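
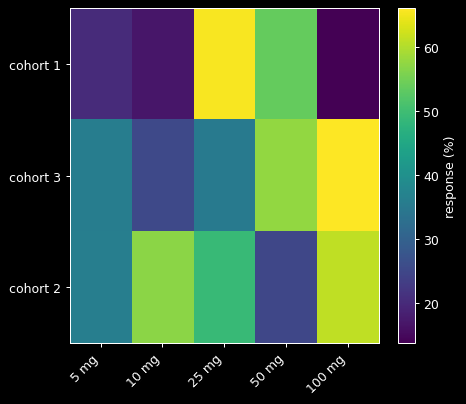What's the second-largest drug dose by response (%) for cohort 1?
50 mg

Top 3 for cohort 1: 25 mg ≈ 65, 50 mg ≈ 55, 5 mg ≈ 20.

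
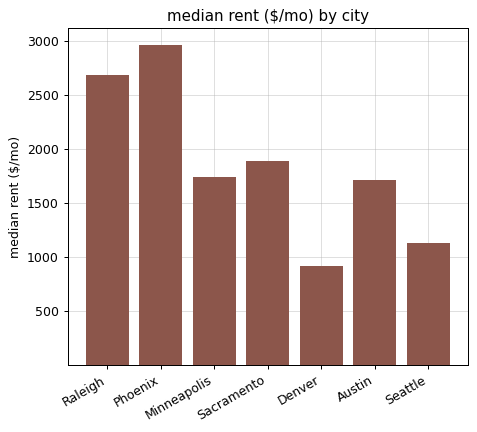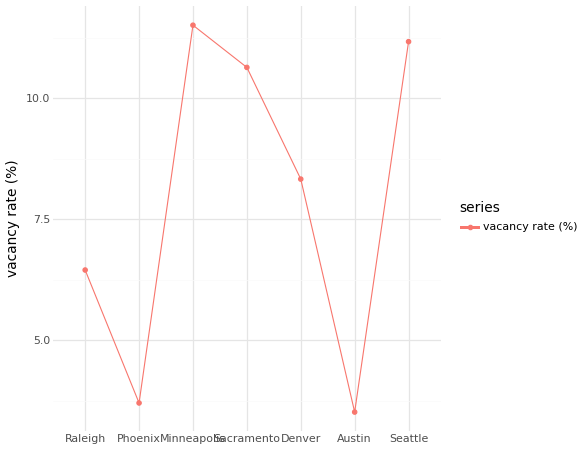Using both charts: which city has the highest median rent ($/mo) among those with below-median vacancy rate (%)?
Phoenix

Chart 2 median vacancy rate (%) ≈ 8; below-median cities: Raleigh, Phoenix, Austin. Among those, Phoenix has the highest median rent ($/mo) (≈ 3000).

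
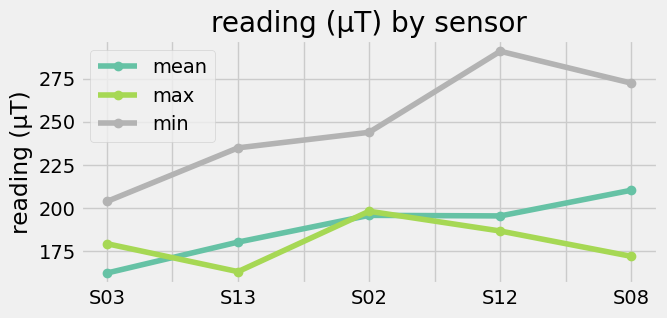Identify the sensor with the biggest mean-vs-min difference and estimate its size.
S12: mean ≈ 200, min ≈ 300 → gap ≈ 100. Next-largest (S08) is only ≈ 60.

S12, ≈ 100 µT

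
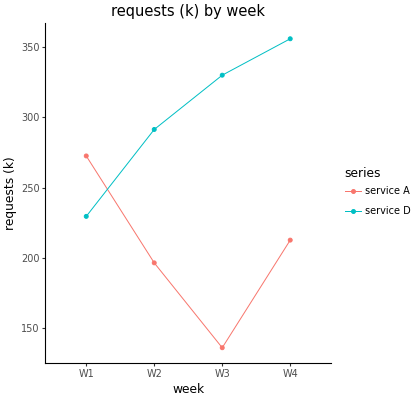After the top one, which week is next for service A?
Top 3 for service A: W1 ≈ 280, W4 ≈ 220, W2 ≈ 200.

W4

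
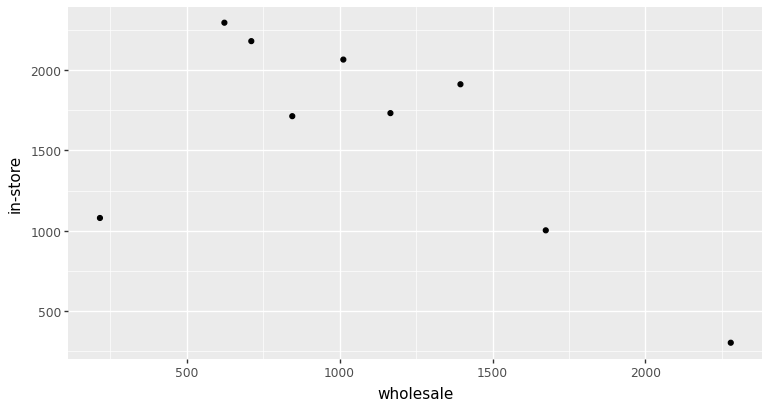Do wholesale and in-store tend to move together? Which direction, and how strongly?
negative, moderate

Points are negatively correlated; moderate (|r| ≈ 0.6).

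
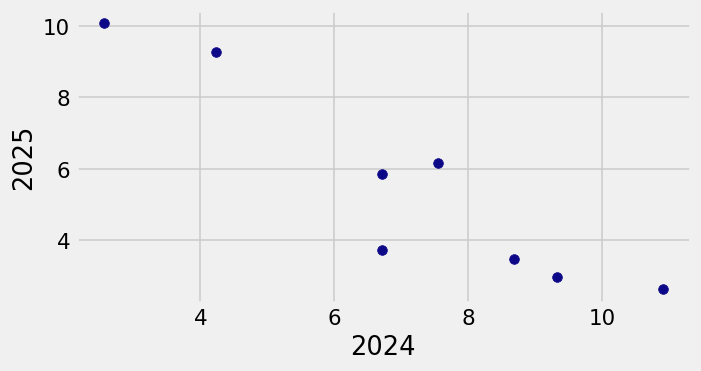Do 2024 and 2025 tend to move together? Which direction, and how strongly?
negative, strong

Points are negatively correlated; strong (|r| ≈ 0.9).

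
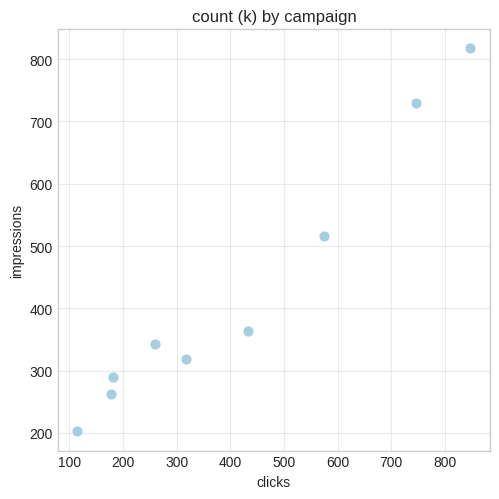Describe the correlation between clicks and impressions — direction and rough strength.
Points are positively correlated; strong (|r| ≈ 1.0).

positive, strong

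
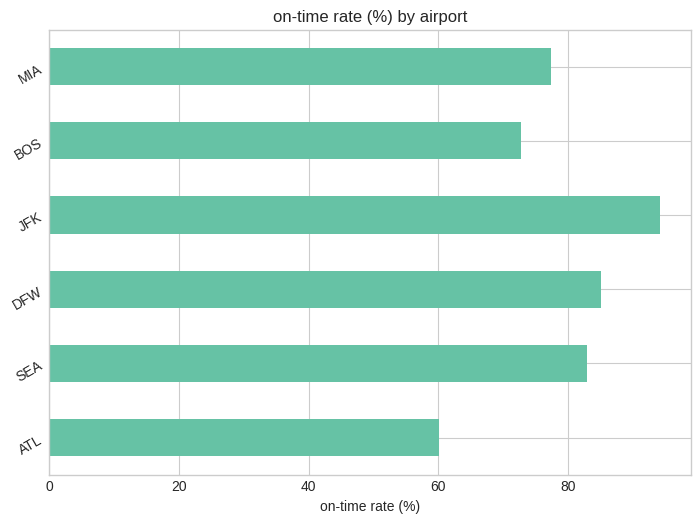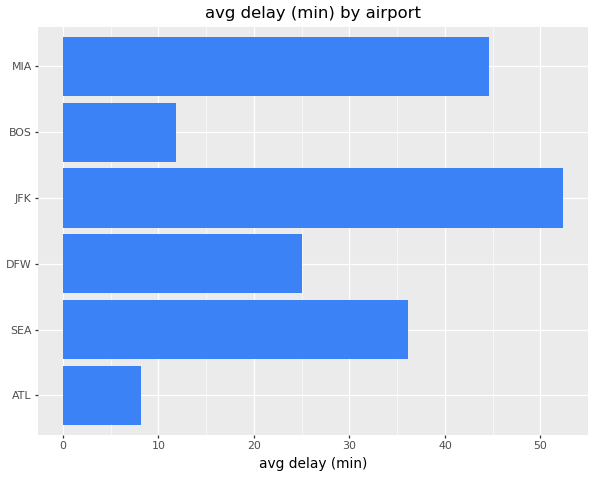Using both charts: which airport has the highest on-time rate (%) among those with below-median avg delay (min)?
Chart 2 median avg delay (min) ≈ 30; below-median airports: ATL, DFW, BOS. Among those, DFW has the highest on-time rate (%) (≈ 90).

DFW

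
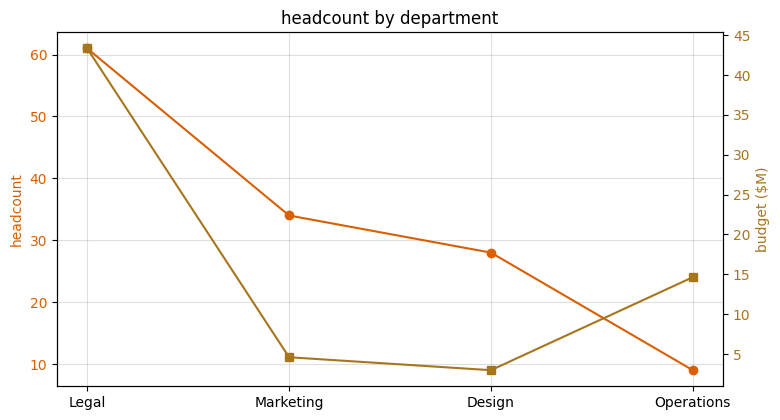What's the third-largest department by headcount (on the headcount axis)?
Top 4 (on the headcount axis): Legal ≈ 60, Marketing ≈ 35, Design ≈ 30, Operations ≈ 10.

Design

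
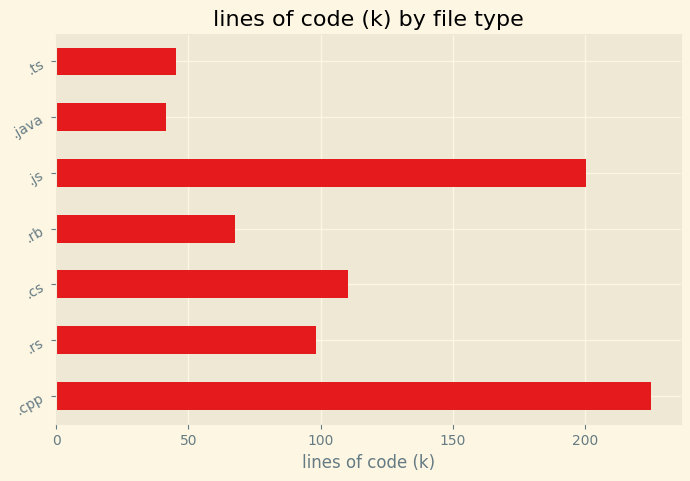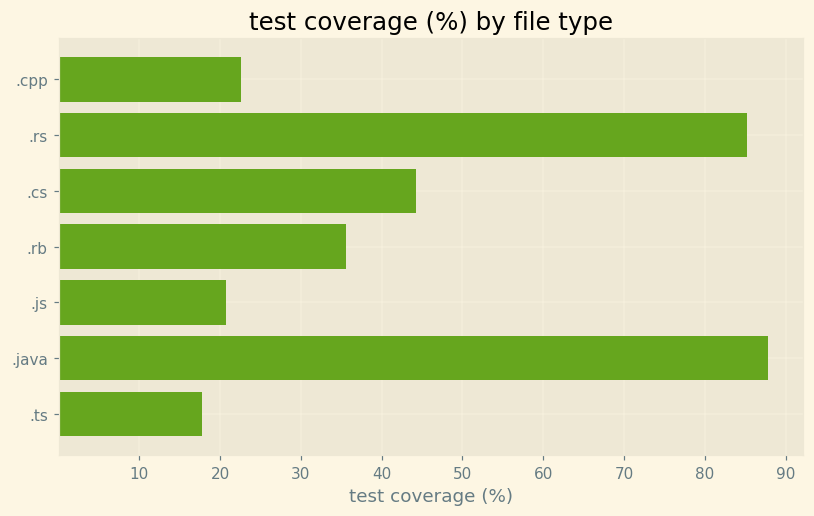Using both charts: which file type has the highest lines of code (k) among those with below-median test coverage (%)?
.cpp

Chart 2 median test coverage (%) ≈ 40; below-median file types: .cpp, .js, .ts. Among those, .cpp has the highest lines of code (k) (≈ 225).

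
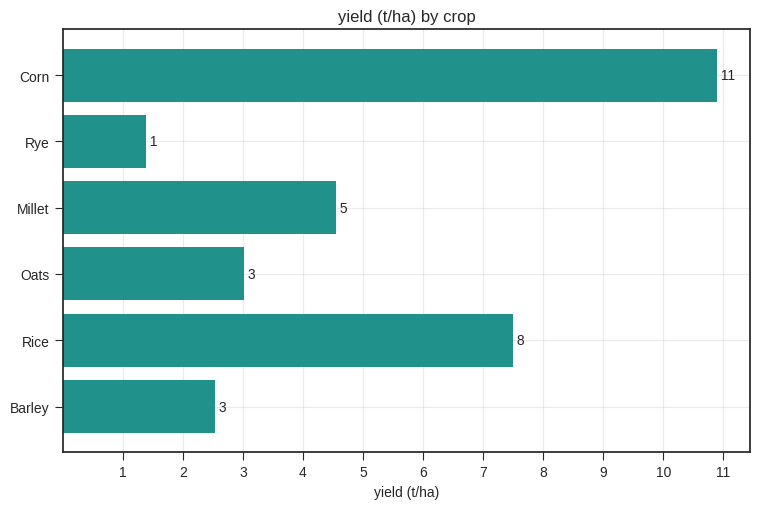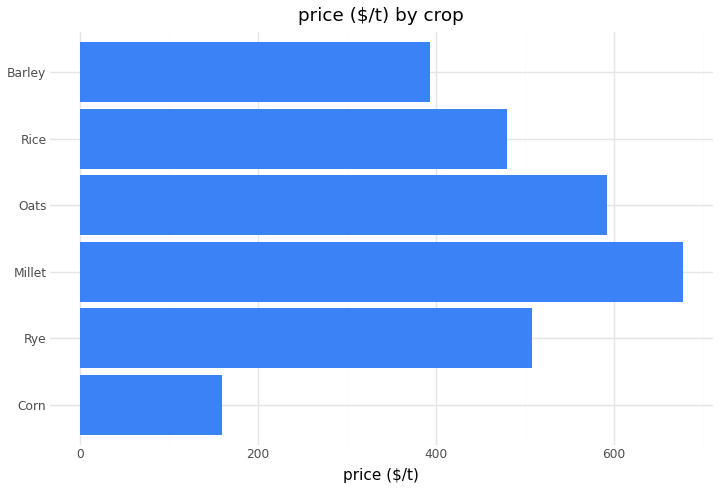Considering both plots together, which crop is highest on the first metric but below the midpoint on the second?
Chart 2 median price ($/t) ≈ 500; below-median crops: Corn, Rice, Barley. Among those, Corn has the highest yield (t/ha) (≈ 11).

Corn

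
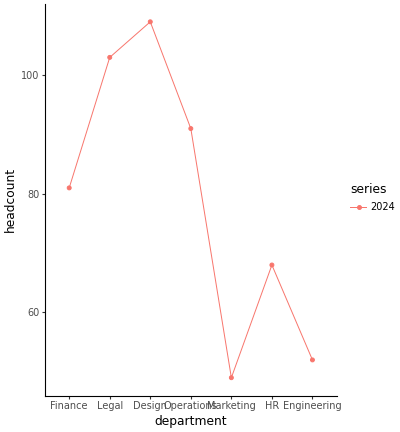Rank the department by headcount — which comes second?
Top 3: Design ≈ 110, Legal ≈ 105, Operations ≈ 90.

Legal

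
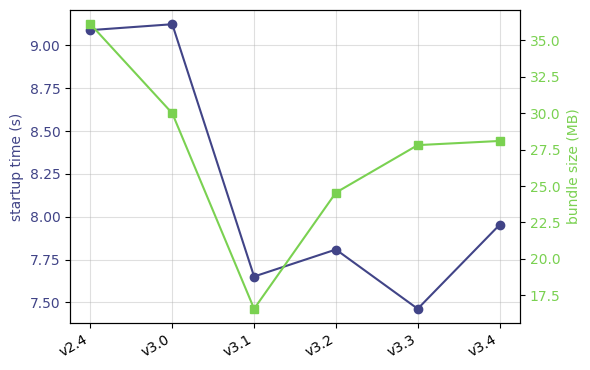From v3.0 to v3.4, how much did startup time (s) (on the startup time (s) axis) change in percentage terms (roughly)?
≈ -13%

v3.0 ≈ 9.2, v3.4 ≈ 8.0; (8.0 − 9.2) / 9.2 ≈ -13%.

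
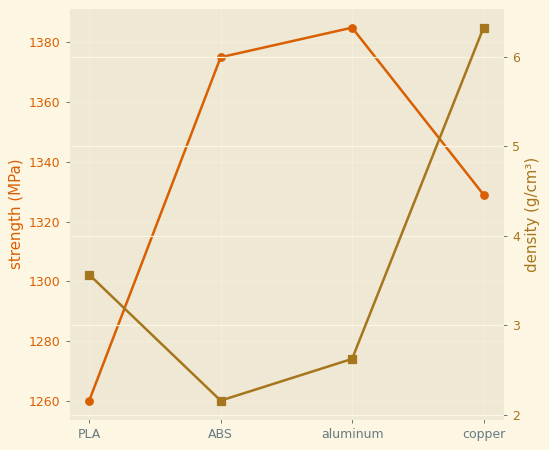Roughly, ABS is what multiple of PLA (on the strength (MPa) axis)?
ABS ≈ 1380, PLA ≈ 1260; 1380/1260 ≈ 1.1.

≈ 1.1×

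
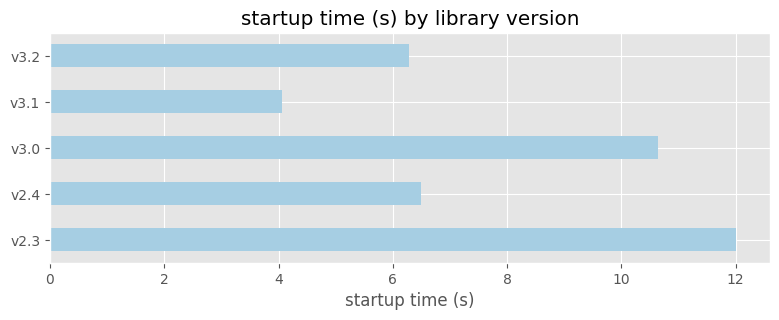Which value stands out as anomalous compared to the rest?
v2.3

v2.3 ≈ 12; the rest sit between ≈ 4 and ≈ 11.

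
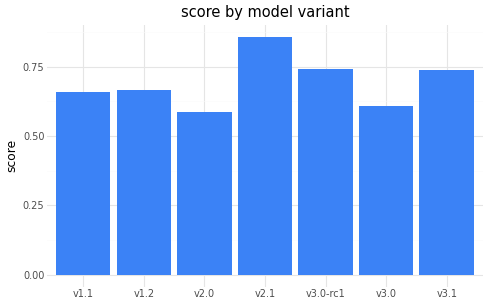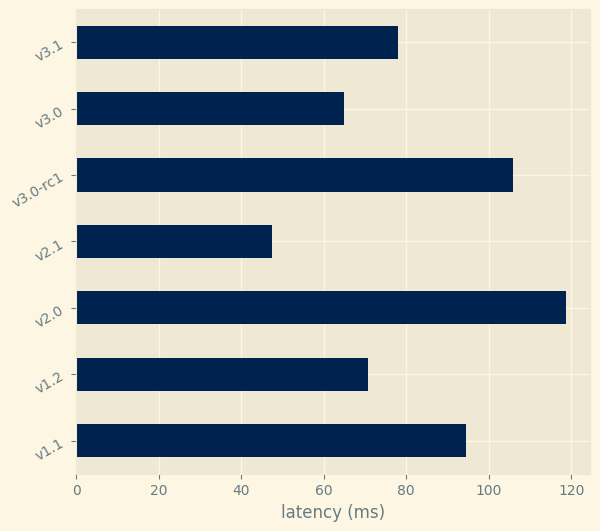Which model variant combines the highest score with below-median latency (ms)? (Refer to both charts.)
v2.1

Chart 2 median latency (ms) ≈ 80; below-median model variants: v1.2, v2.1, v3.0. Among those, v2.1 has the highest score (≈ 0.9).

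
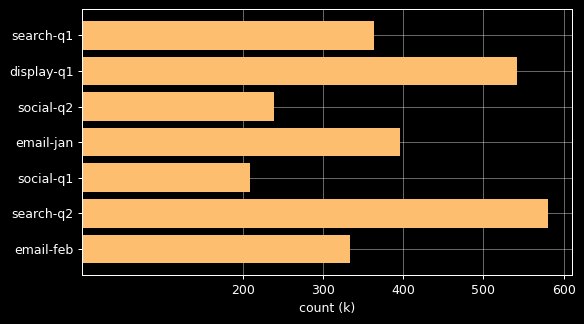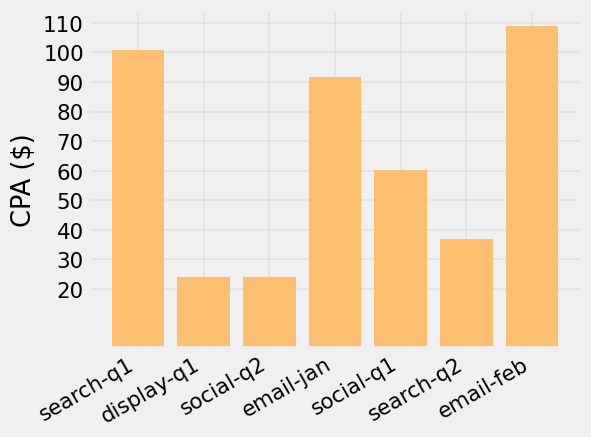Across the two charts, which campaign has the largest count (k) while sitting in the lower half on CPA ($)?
search-q2

Chart 2 median CPA ($) ≈ 60; below-median campaigns: display-q1, social-q2, search-q2. Among those, search-q2 has the highest count (k) (≈ 600).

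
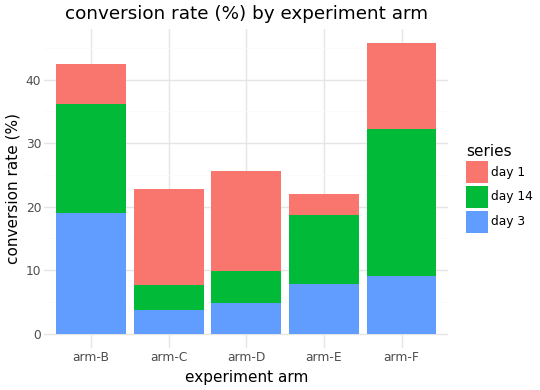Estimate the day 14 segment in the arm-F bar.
≈ 20

day 14 top ≈ 30, bottom ≈ 10; segment ≈ 20.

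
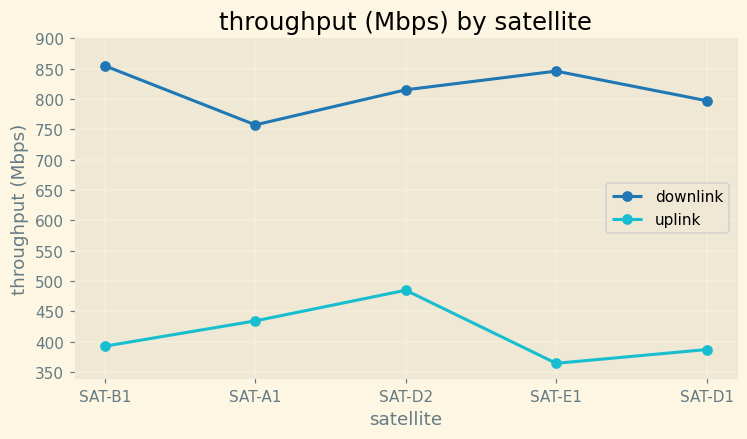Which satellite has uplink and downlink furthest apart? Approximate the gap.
SAT-E1: uplink ≈ 350, downlink ≈ 850 → gap ≈ 500. Next-largest (SAT-B1) is only ≈ 450.

SAT-E1, ≈ 500 Mbps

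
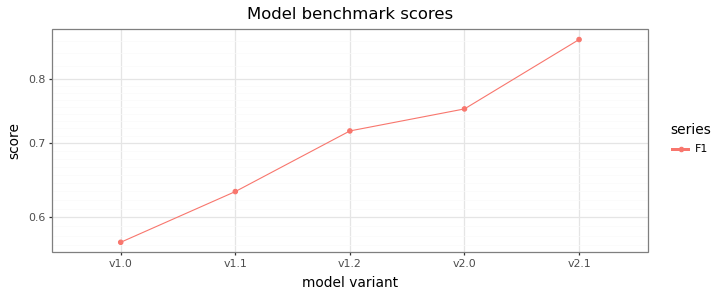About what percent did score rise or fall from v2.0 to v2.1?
≈ +13.3%

v2.0 ≈ 0.75, v2.1 ≈ 0.85; (0.85 − 0.75) / 0.75 ≈ +13.3%.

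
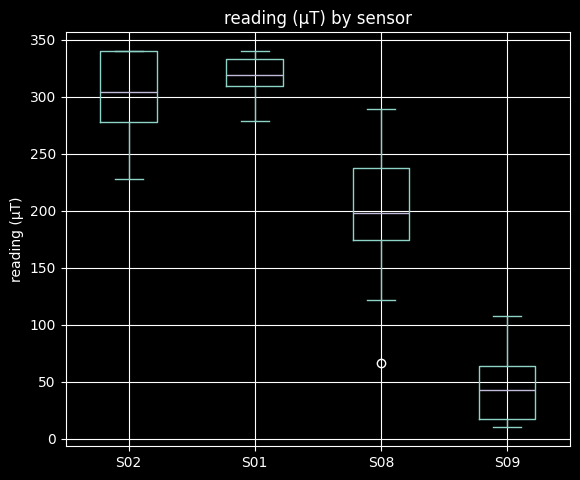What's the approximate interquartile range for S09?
≈ 50

Q3 ≈ 75, Q1 ≈ 25; IQR ≈ 50.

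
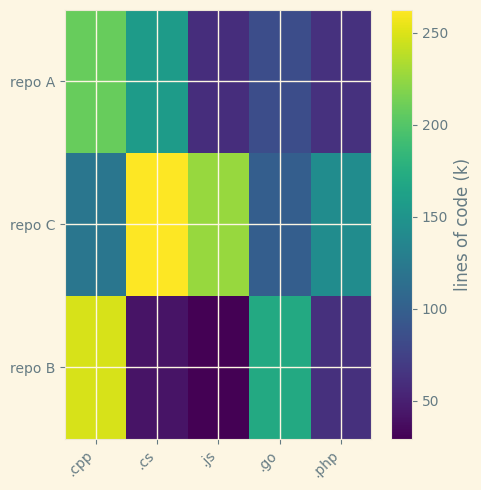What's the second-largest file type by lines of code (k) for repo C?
.js

Top 3 for repo C: .cs ≈ 260, .js ≈ 220, .php ≈ 140.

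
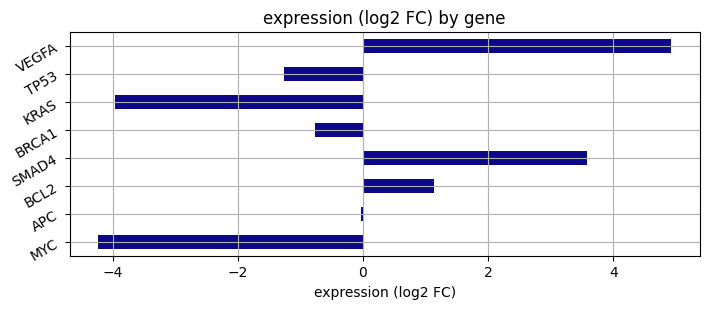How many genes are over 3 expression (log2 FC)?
Above 3: SMAD4, VEGFA.

2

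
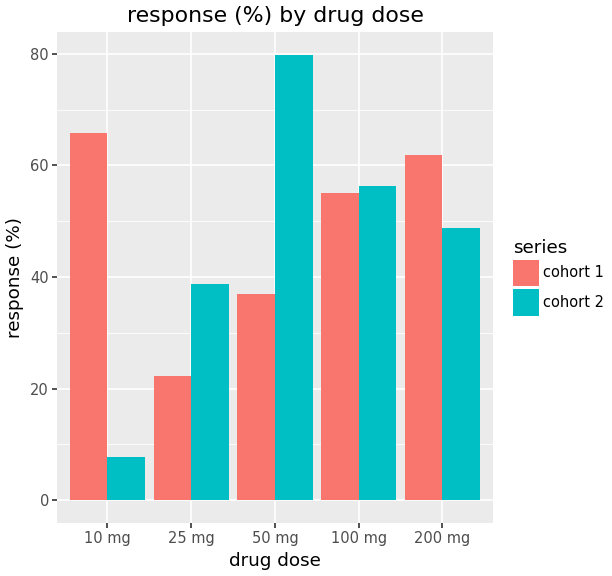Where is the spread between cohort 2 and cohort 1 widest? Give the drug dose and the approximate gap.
10 mg, ≈ 60 %

10 mg: cohort 2 ≈ 10, cohort 1 ≈ 70 → gap ≈ 60. Next-largest (50 mg) is only ≈ 40.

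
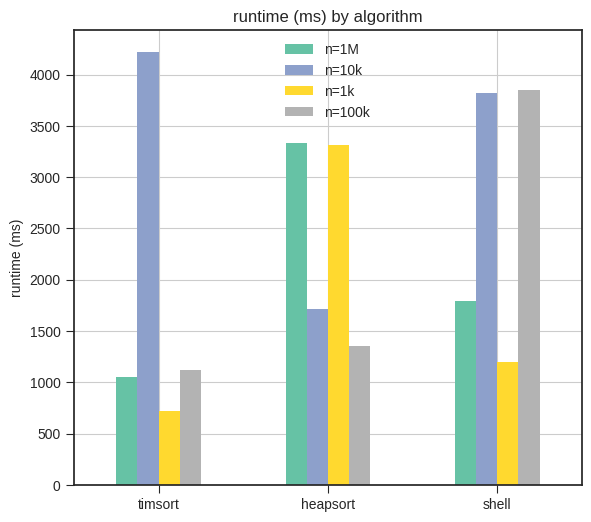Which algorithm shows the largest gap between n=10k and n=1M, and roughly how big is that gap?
timsort: n=10k ≈ 4000, n=1M ≈ 1000 → gap ≈ 3000. Next-largest (shell) is only ≈ 2000.

timsort, ≈ 3000 ms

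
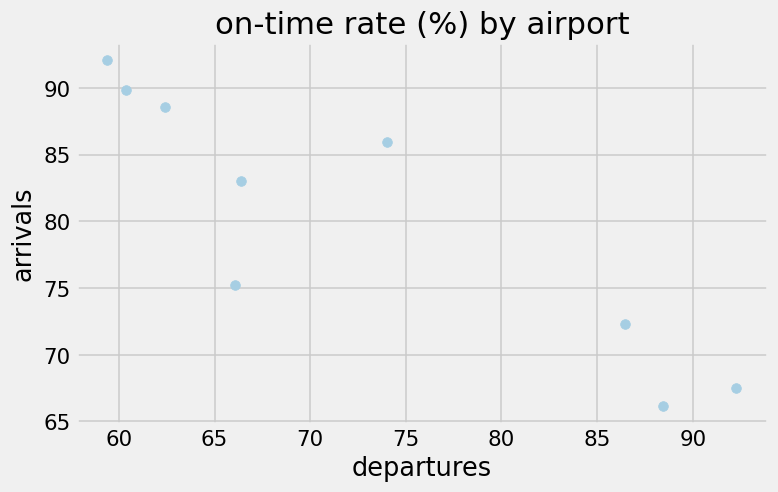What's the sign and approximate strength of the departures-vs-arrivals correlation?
Points are negatively correlated; strong (|r| ≈ 0.9).

negative, strong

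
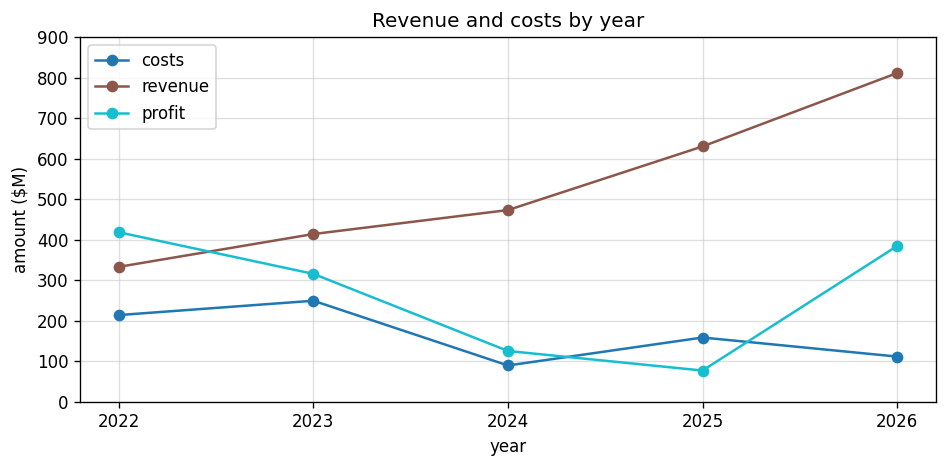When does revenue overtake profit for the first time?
2023

2022: revenue ≈ 300 vs profit ≈ 400 (not yet); 2023: revenue ≈ 400 vs profit ≈ 300 (first crossover).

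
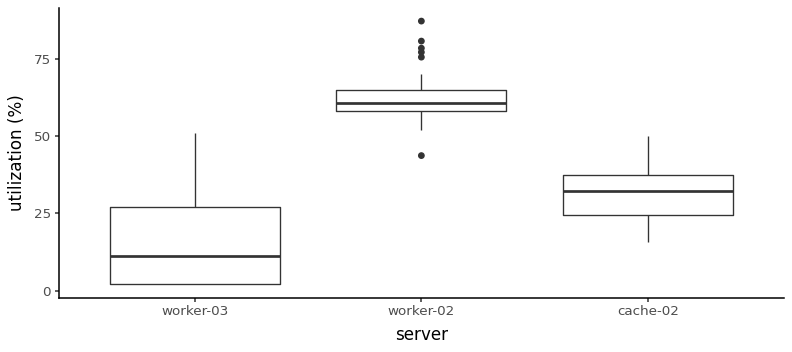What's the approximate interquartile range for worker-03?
Q3 ≈ 25, Q1 ≈ 0; IQR ≈ 25.

≈ 25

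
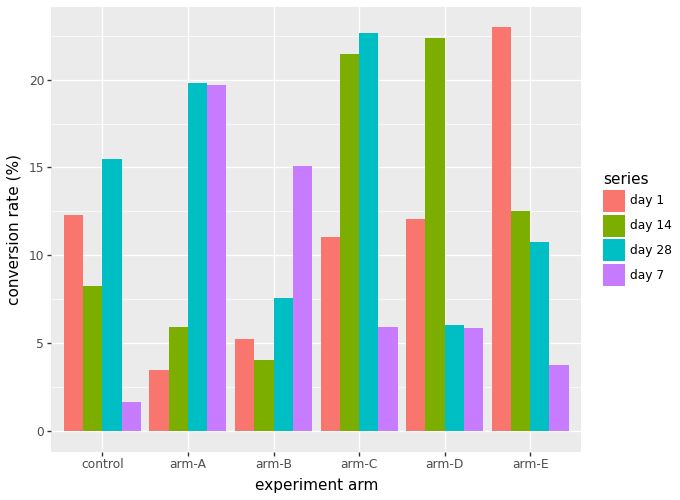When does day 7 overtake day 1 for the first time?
arm-A

control: day 7 ≈ 2 vs day 1 ≈ 12 (not yet); arm-A: day 7 ≈ 20 vs day 1 ≈ 4 (first crossover).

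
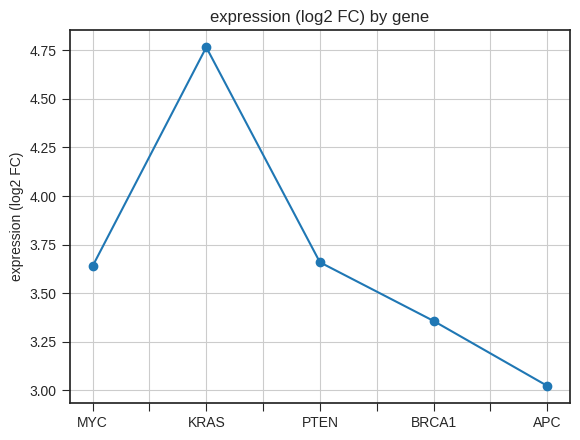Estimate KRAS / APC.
KRAS ≈ 4.8, APC ≈ 3.0; 4.8/3.0 ≈ 1.6.

≈ 1.6×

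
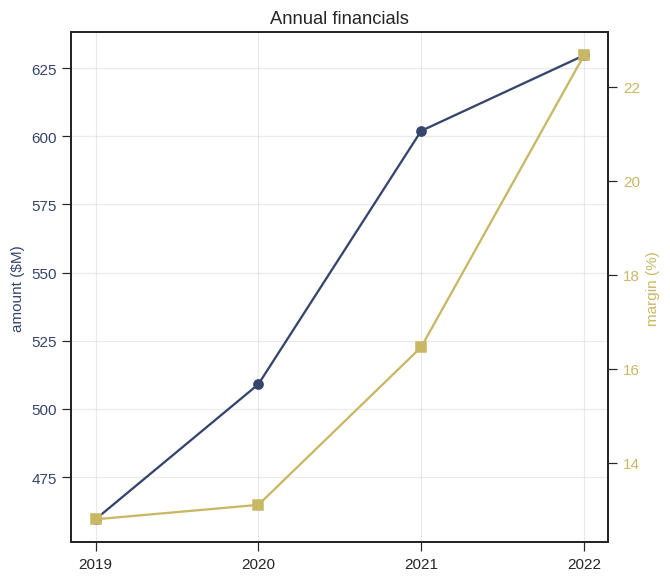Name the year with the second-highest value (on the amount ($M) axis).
2021

Top 3 (on the amount ($M) axis): 2022 ≈ 620, 2021 ≈ 600, 2020 ≈ 500.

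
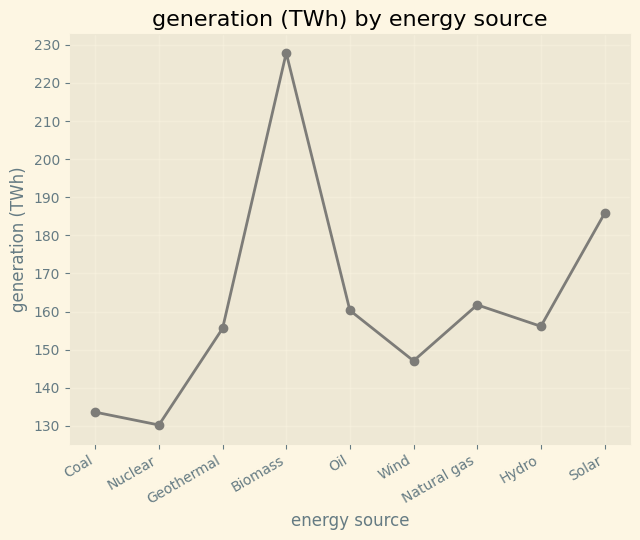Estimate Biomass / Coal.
≈ 1.77×

Biomass ≈ 230, Coal ≈ 130; 230/130 ≈ 1.77.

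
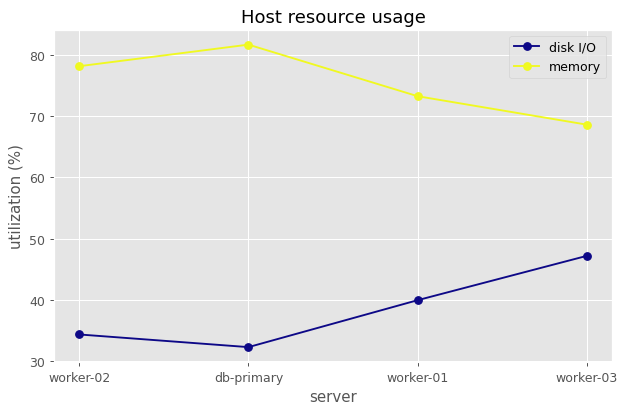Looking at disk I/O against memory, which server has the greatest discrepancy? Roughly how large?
db-primary: disk I/O ≈ 30, memory ≈ 80 → gap ≈ 50. Next-largest (worker-02) is only ≈ 45.

db-primary, ≈ 50 %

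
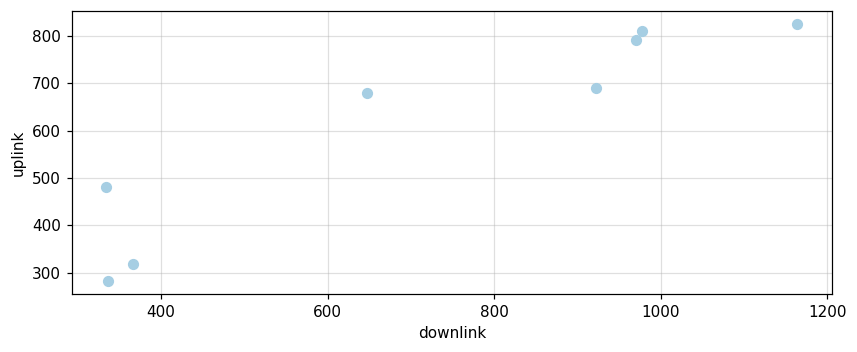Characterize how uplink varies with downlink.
positive, strong

Points are positively correlated; strong (|r| ≈ 0.9).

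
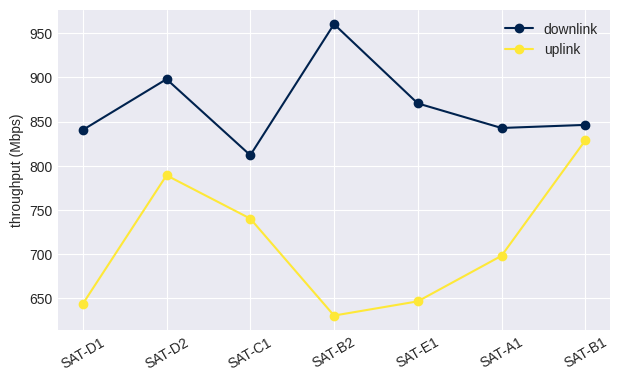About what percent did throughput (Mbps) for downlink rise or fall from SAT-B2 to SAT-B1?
≈ -10.5%

SAT-B2 ≈ 950, SAT-B1 ≈ 850; (850 − 950) / 950 ≈ -10.5%.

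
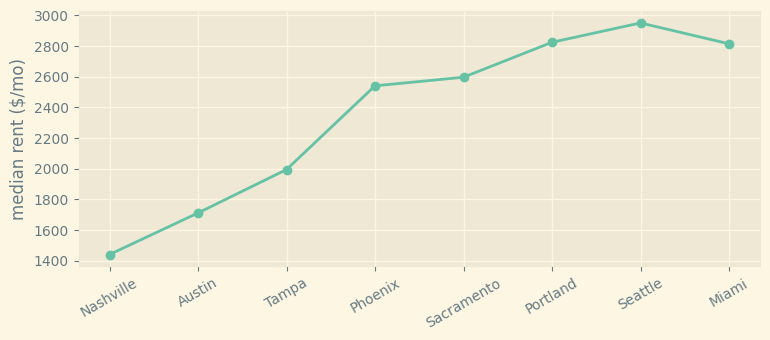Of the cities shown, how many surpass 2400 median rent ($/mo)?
5

Above 2400: Phoenix, Sacramento, Portland, Seattle, Miami.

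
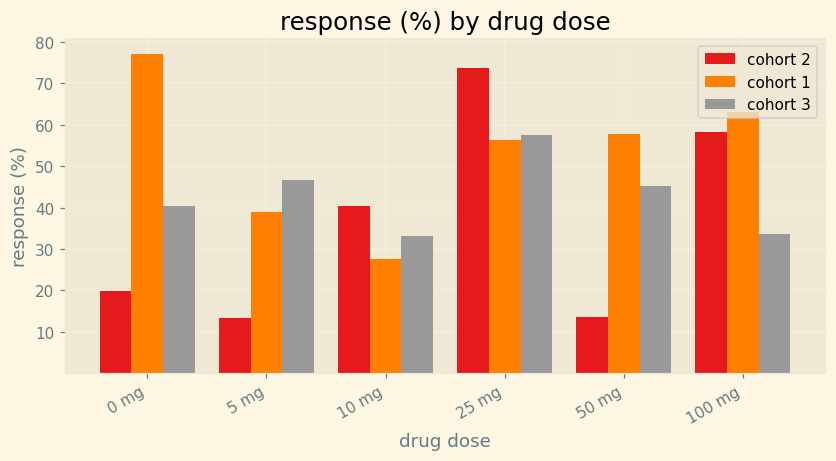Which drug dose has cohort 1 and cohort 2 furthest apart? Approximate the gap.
0 mg, ≈ 60 %

0 mg: cohort 1 ≈ 80, cohort 2 ≈ 20 → gap ≈ 60. Next-largest (50 mg) is only ≈ 50.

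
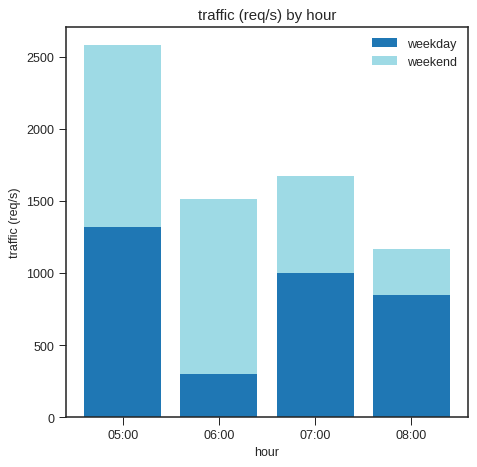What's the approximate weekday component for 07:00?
weekday top ≈ 1000, bottom ≈ 0; segment ≈ 1000.

≈ 1000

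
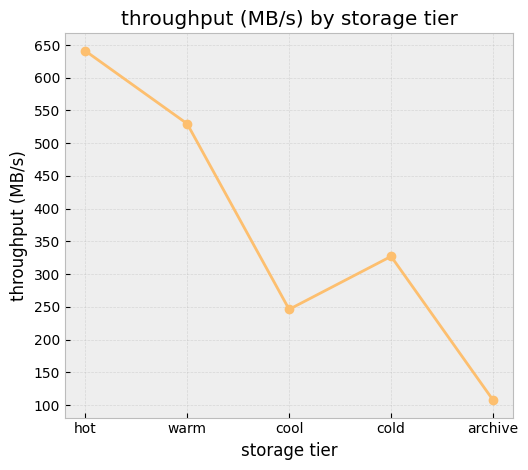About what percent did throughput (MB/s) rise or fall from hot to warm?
hot ≈ 650, warm ≈ 550; (550 − 650) / 650 ≈ -15.4%.

≈ -15.4%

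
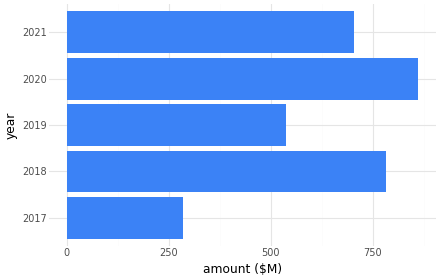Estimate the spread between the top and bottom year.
≈ 600

Max 2020 ≈ 900, min 2017 ≈ 300; range ≈ 600.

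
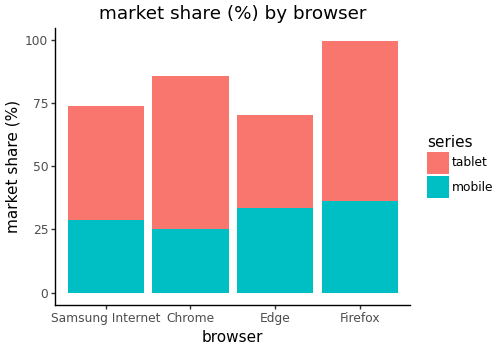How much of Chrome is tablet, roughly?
tablet top ≈ 90, bottom ≈ 30; segment ≈ 60.

≈ 60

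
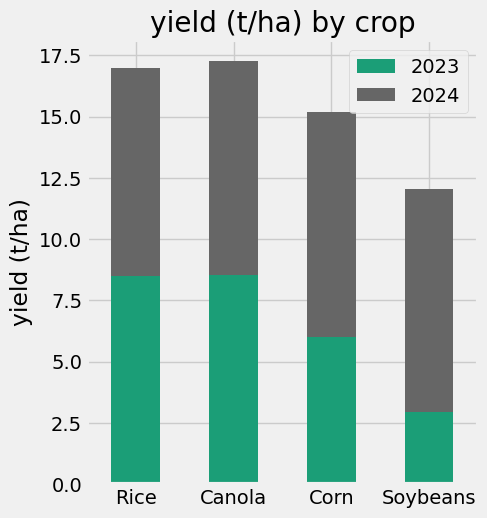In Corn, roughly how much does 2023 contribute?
2023 top ≈ 6, bottom ≈ 0; segment ≈ 6.

≈ 6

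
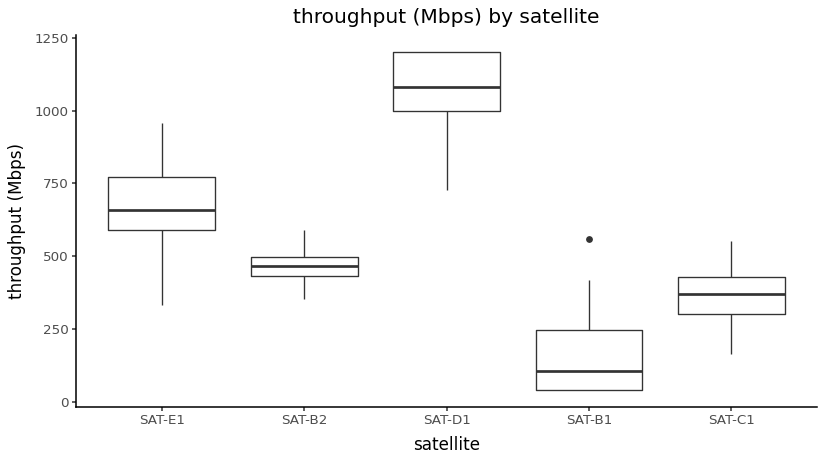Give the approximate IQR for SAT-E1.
Q3 ≈ 800, Q1 ≈ 600; IQR ≈ 200.

≈ 200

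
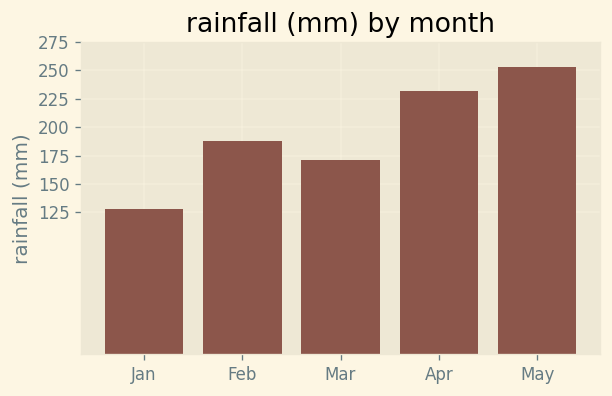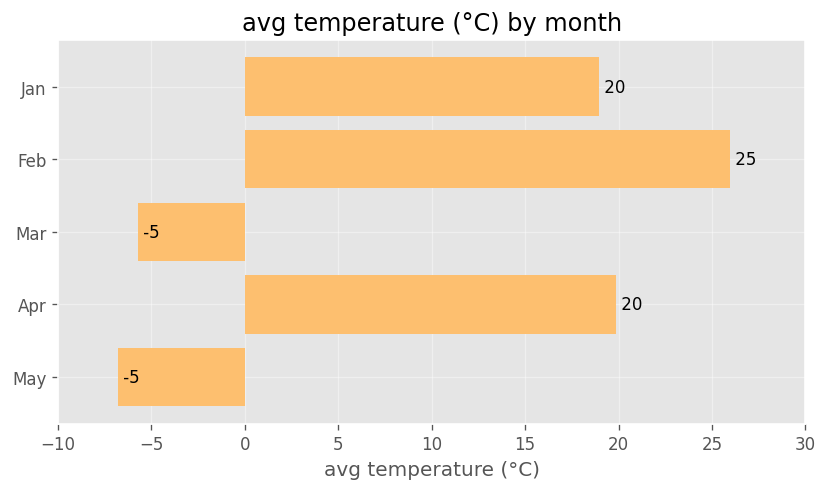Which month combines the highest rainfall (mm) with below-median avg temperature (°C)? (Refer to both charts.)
Chart 2 median avg temperature (°C) ≈ 20; below-median months: Mar, May. Among those, May has the highest rainfall (mm) (≈ 250).

May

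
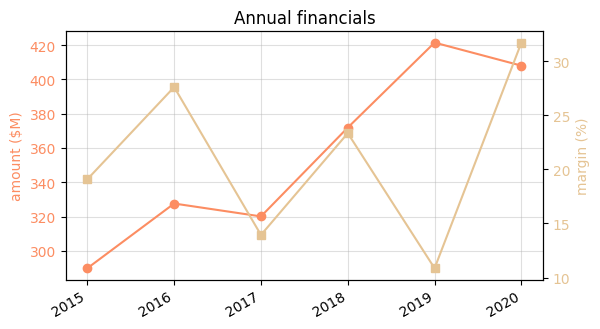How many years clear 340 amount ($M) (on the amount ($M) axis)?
3

Above 340: 2018, 2019, 2020.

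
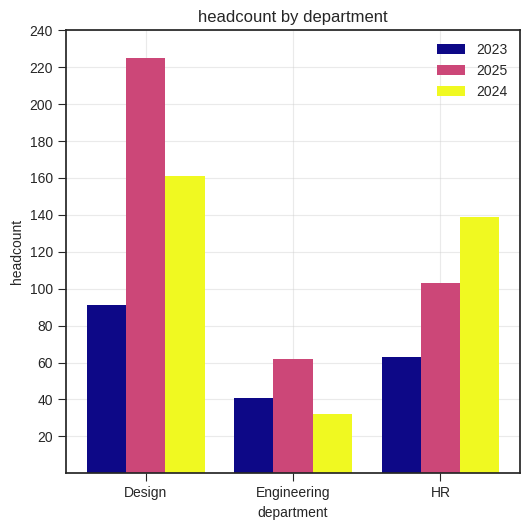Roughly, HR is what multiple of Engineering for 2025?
HR ≈ 100, Engineering ≈ 60; 100/60 ≈ 1.67.

≈ 1.67×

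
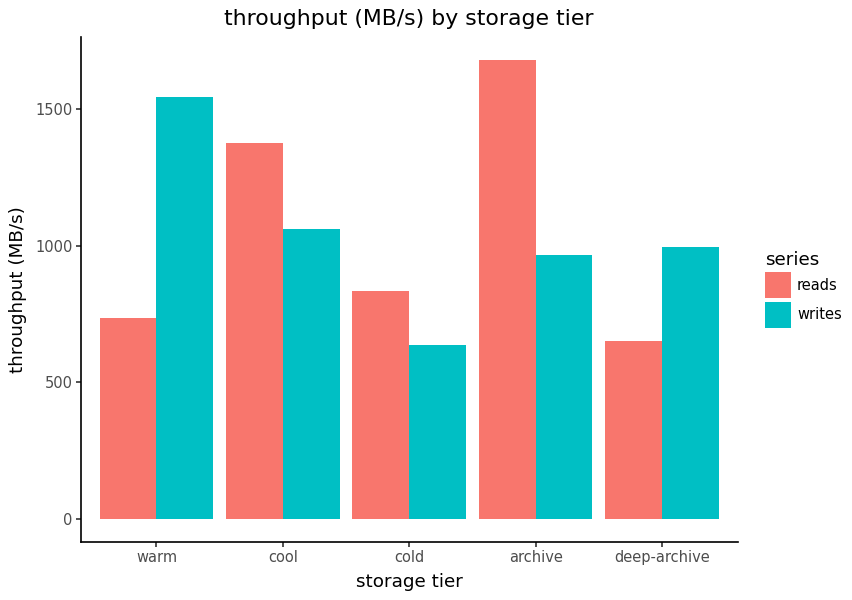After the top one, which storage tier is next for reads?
cool

Top 3 for reads: archive ≈ 1600, cool ≈ 1400, cold ≈ 800.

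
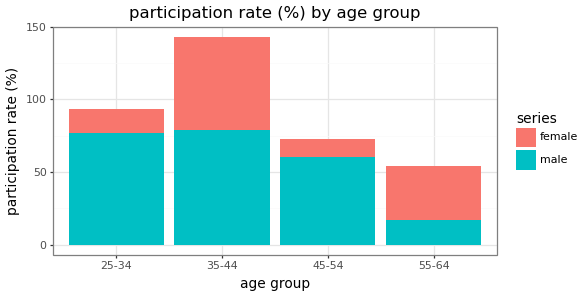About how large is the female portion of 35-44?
female top ≈ 140, bottom ≈ 80; segment ≈ 60.

≈ 60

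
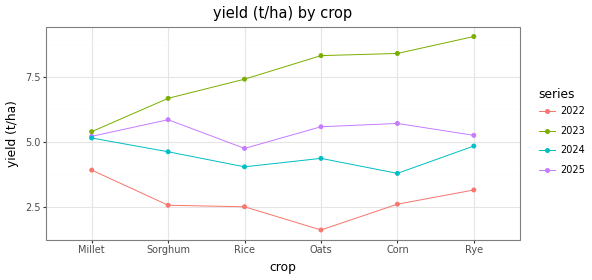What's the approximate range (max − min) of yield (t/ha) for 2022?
Max Millet ≈ 4, min Oats ≈ 2; range ≈ 2.

≈ 2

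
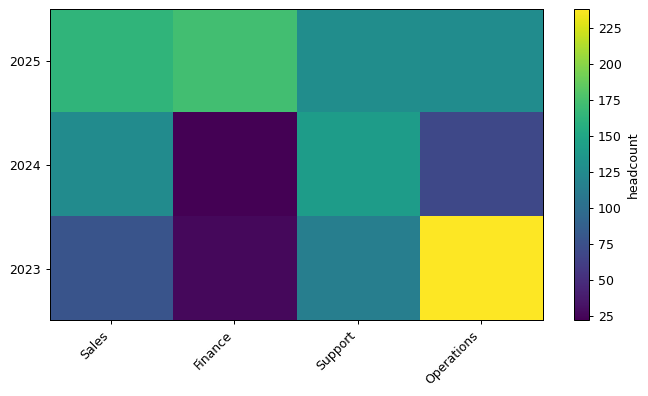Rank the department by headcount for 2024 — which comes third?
Operations

Top 4 for 2024: Support ≈ 140, Sales ≈ 120, Operations ≈ 60, Finance ≈ 20.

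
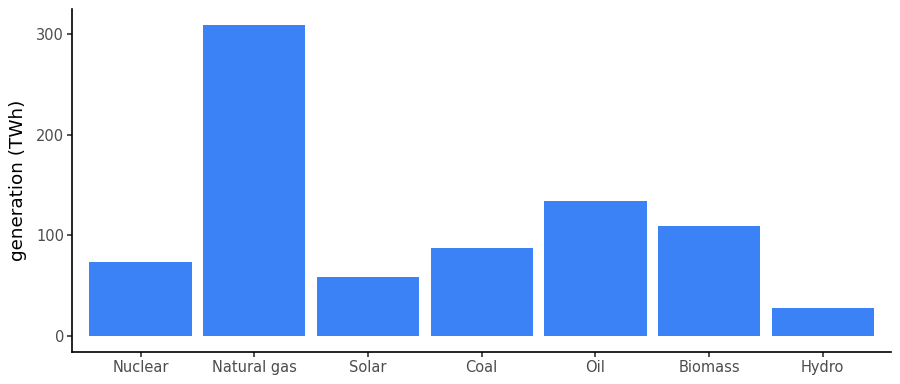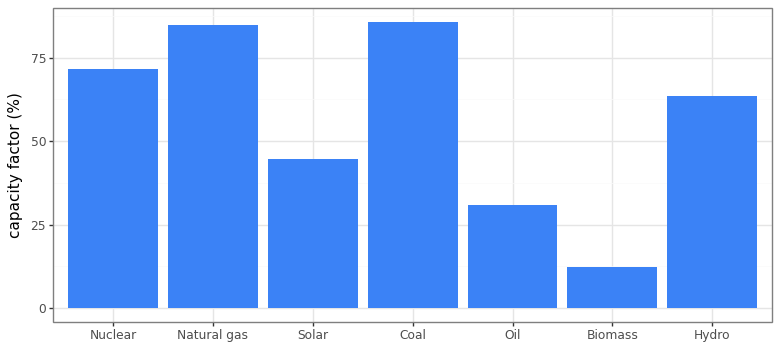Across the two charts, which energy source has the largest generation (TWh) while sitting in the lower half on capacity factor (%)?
Chart 2 median capacity factor (%) ≈ 60; below-median energy sources: Solar, Oil, Biomass. Among those, Oil has the highest generation (TWh) (≈ 150).

Oil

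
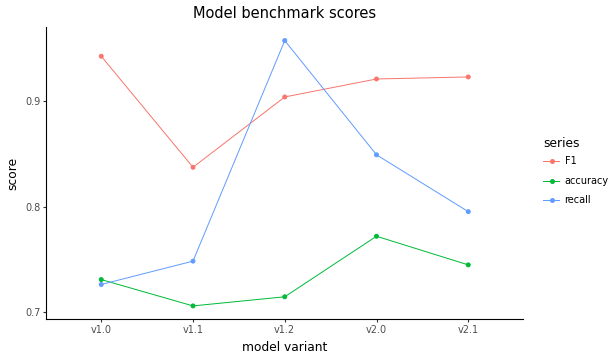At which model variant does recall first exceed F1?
v1.2

v1.1: recall ≈ 0.75 vs F1 ≈ 0.85 (not yet); v1.2: recall ≈ 0.95 vs F1 ≈ 0.90 (first crossover).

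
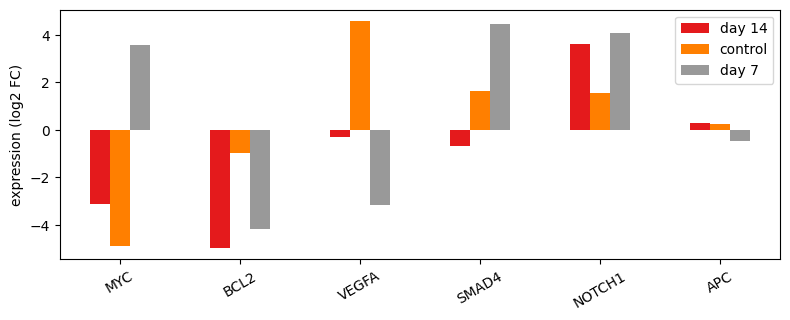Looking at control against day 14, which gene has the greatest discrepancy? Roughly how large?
VEGFA, ≈ 5 log2 FC

VEGFA: control ≈ 5, day 14 ≈ 0 → gap ≈ 5. Next-largest (BCL2) is only ≈ 4.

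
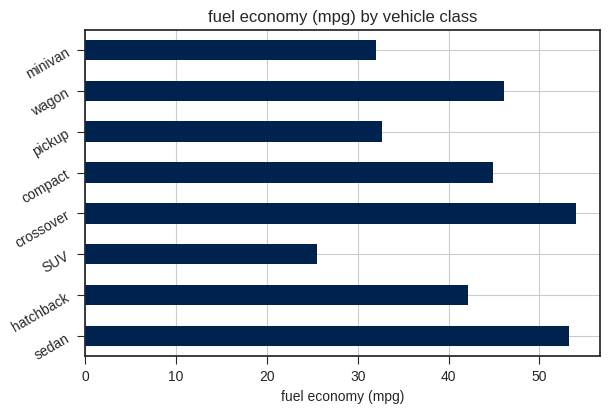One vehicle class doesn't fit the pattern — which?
SUV ≈ 25; the rest sit between ≈ 30 and ≈ 55.

SUV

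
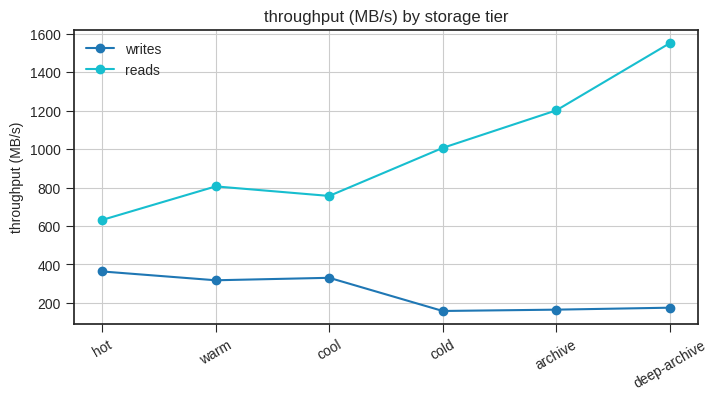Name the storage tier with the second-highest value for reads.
Top 3 for reads: deep-archive ≈ 1600, archive ≈ 1200, cold ≈ 1000.

archive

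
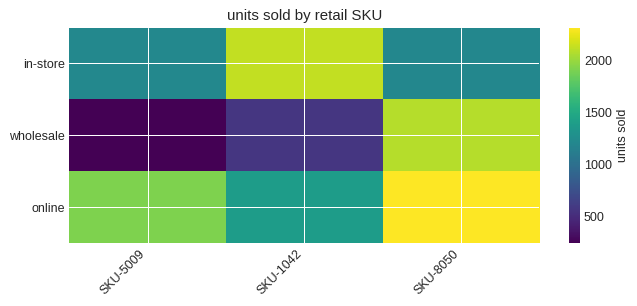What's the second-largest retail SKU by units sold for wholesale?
Top 3 for wholesale: SKU-8050 ≈ 2000, SKU-1042 ≈ 600, SKU-5009 ≈ 200.

SKU-1042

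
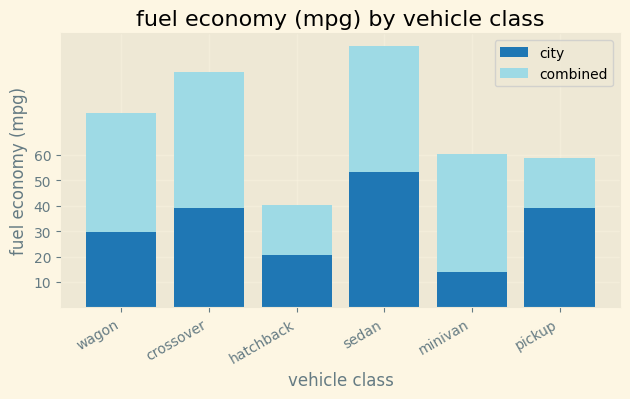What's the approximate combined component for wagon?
combined top ≈ 80, bottom ≈ 30; segment ≈ 50.

≈ 50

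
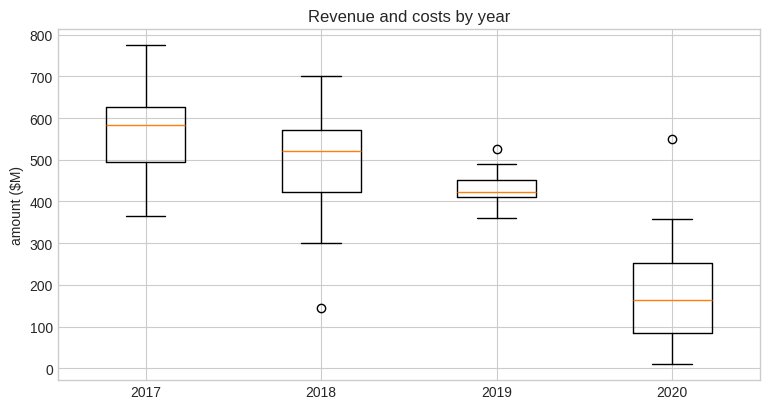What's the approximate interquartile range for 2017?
≈ 150

Q3 ≈ 650, Q1 ≈ 500; IQR ≈ 150.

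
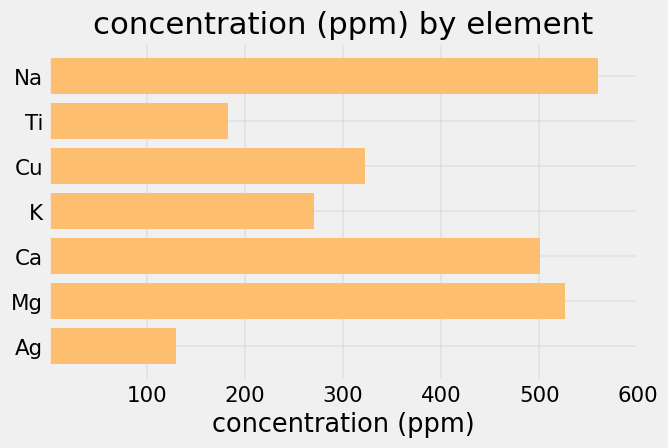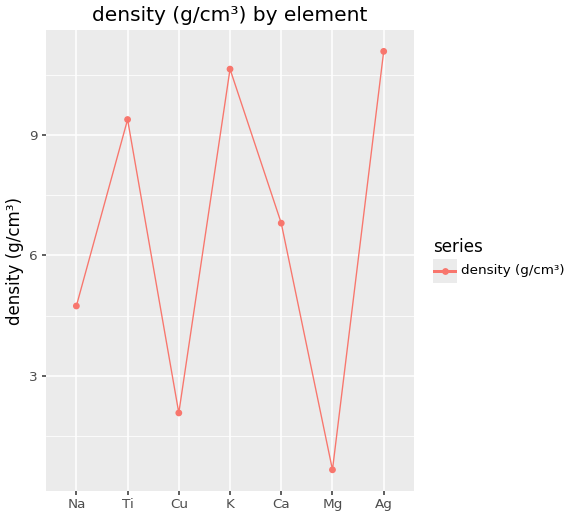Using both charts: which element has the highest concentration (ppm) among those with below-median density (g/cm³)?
Chart 2 median density (g/cm³) ≈ 6; below-median elements: Na, Cu, Mg. Among those, Na has the highest concentration (ppm) (≈ 600).

Na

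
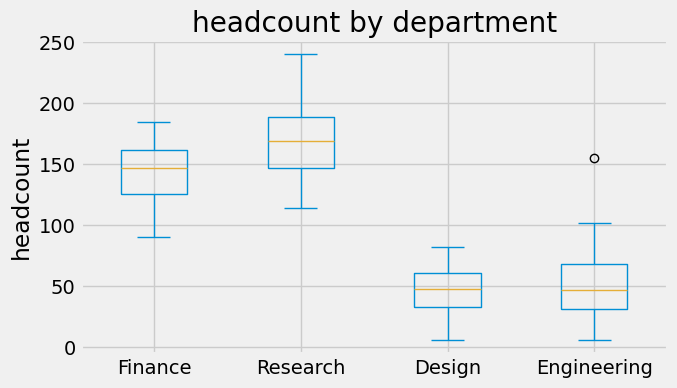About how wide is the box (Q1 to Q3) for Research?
Q3 ≈ 190, Q1 ≈ 150; IQR ≈ 40.

≈ 40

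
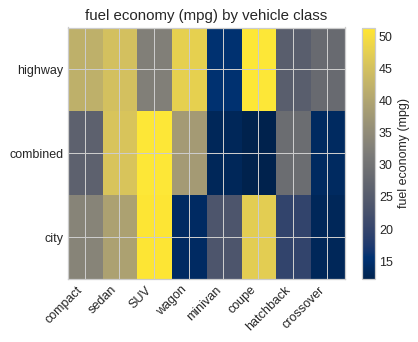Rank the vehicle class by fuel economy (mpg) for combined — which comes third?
Top 4 for combined: SUV ≈ 50, sedan ≈ 45, wagon ≈ 40, hatchback ≈ 30.

wagon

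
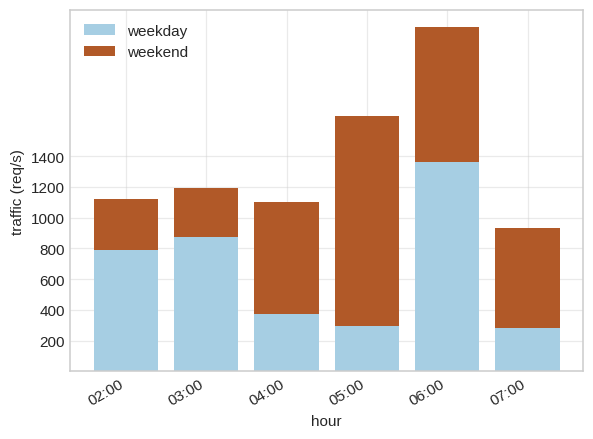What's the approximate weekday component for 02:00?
weekday top ≈ 800, bottom ≈ 0; segment ≈ 800.

≈ 800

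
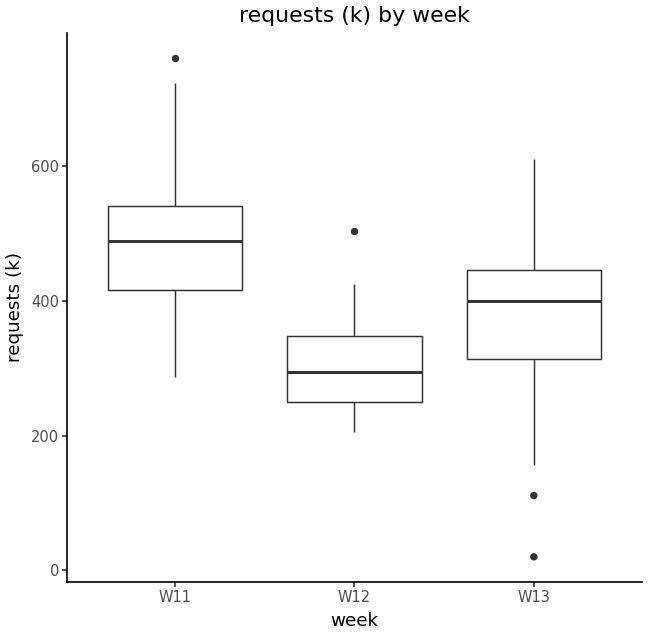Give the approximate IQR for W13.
≈ 120

Q3 ≈ 440, Q1 ≈ 320; IQR ≈ 120.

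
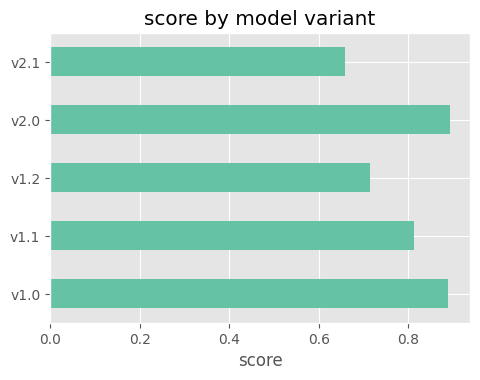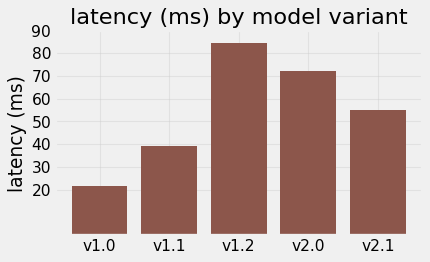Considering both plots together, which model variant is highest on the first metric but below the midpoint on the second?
Chart 2 median latency (ms) ≈ 60; below-median model variants: v1.0, v1.1. Among those, v1.0 has the highest score (≈ 0.9).

v1.0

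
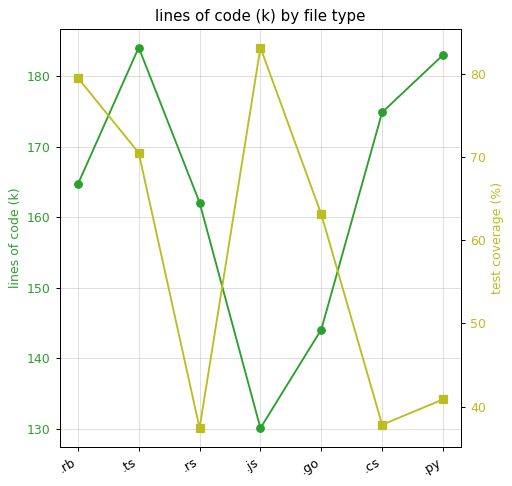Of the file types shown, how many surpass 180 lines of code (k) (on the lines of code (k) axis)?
2

Above 180: .ts, .py.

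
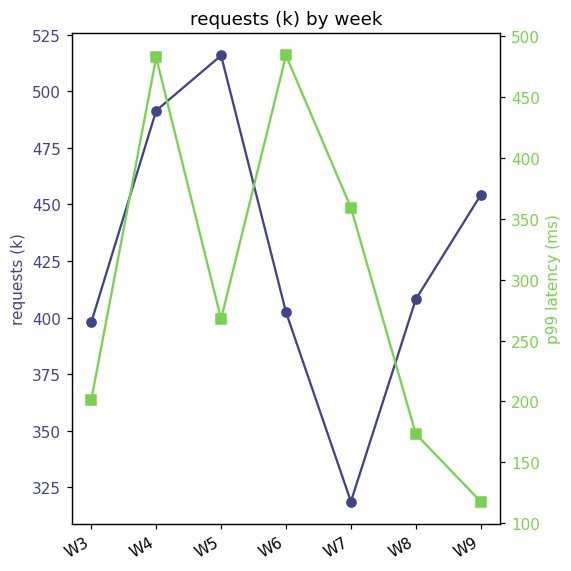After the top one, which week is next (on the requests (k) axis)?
Top 3 (on the requests (k) axis): W5 ≈ 520, W4 ≈ 500, W9 ≈ 460.

W4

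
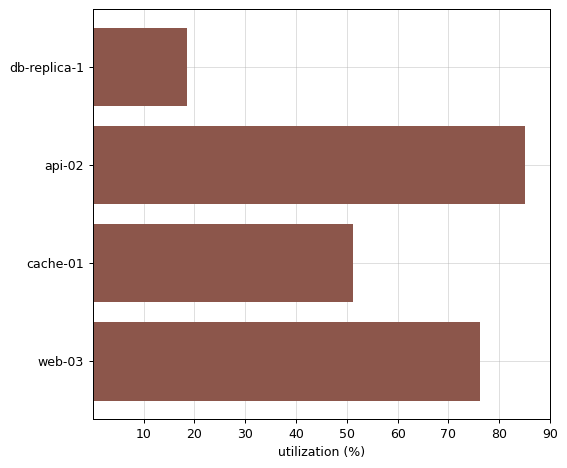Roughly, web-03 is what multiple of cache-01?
web-03 ≈ 80, cache-01 ≈ 50; 80/50 ≈ 1.6.

≈ 1.6×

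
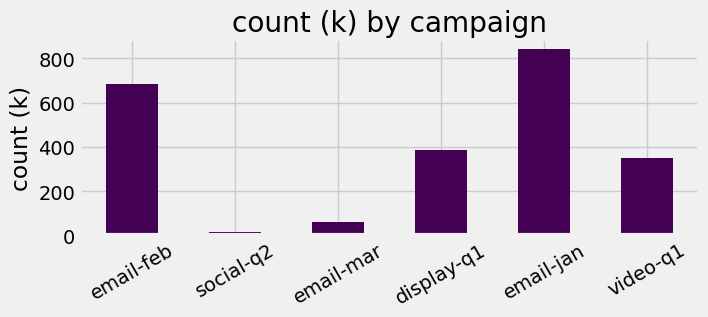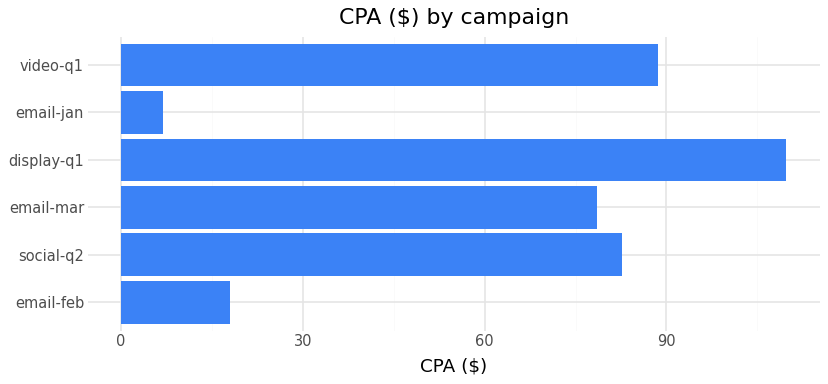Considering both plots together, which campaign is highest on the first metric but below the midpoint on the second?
Chart 2 median CPA ($) ≈ 80; below-median campaigns: email-feb, email-mar, email-jan. Among those, email-jan has the highest count (k) (≈ 800).

email-jan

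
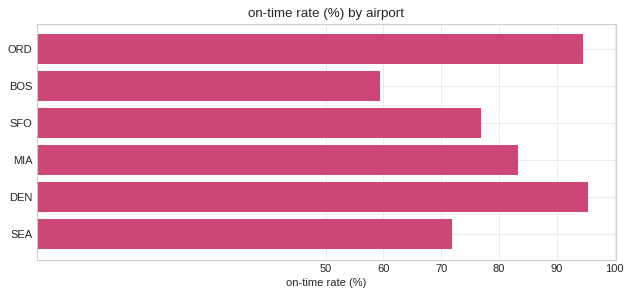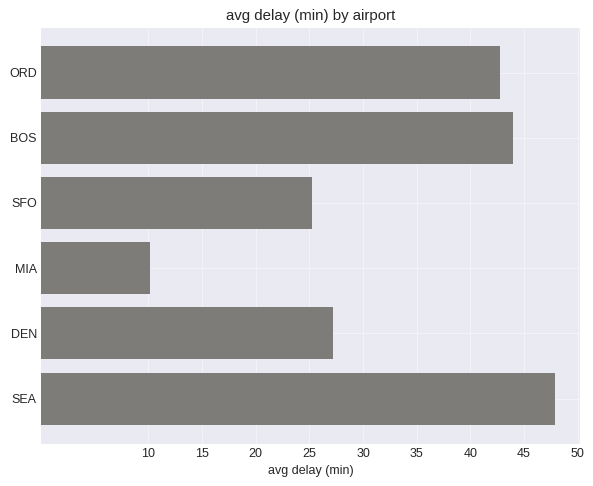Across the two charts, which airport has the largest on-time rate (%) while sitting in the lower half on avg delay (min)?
Chart 2 median avg delay (min) ≈ 35; below-median airports: SFO, MIA, DEN. Among those, DEN has the highest on-time rate (%) (≈ 100).

DEN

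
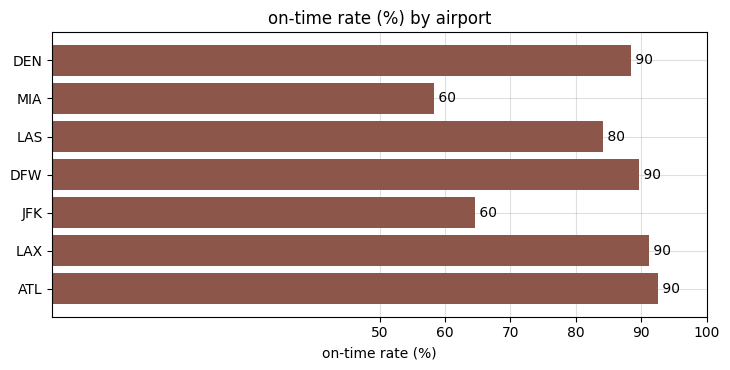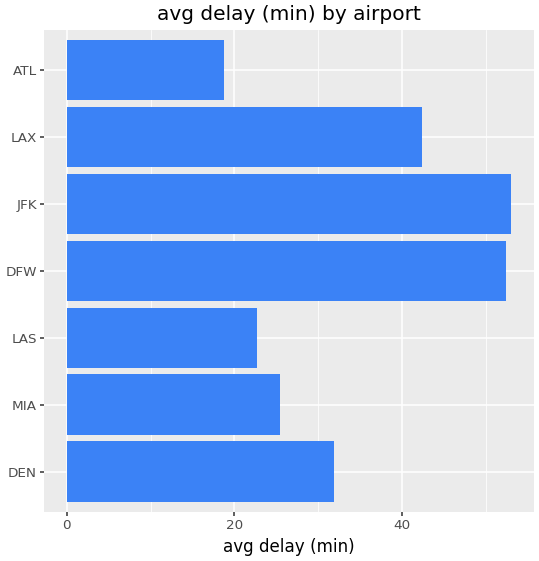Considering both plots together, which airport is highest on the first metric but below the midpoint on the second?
ATL

Chart 2 median avg delay (min) ≈ 30; below-median airports: MIA, LAS, ATL. Among those, ATL has the highest on-time rate (%) (≈ 90).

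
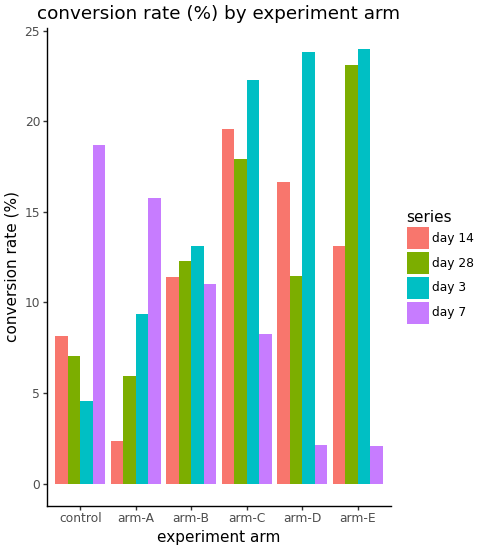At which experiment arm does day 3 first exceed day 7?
arm-A: day 3 ≈ 10 vs day 7 ≈ 16 (not yet); arm-B: day 3 ≈ 14 vs day 7 ≈ 12 (first crossover).

arm-B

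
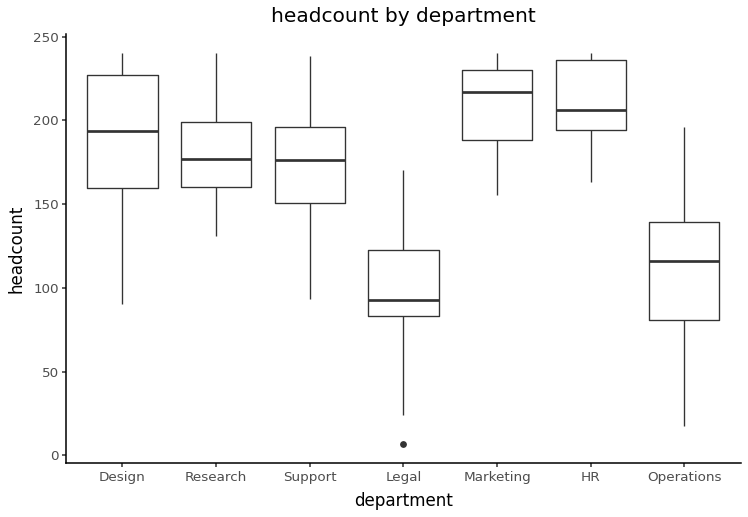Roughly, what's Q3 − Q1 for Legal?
Q3 ≈ 120, Q1 ≈ 80; IQR ≈ 40.

≈ 40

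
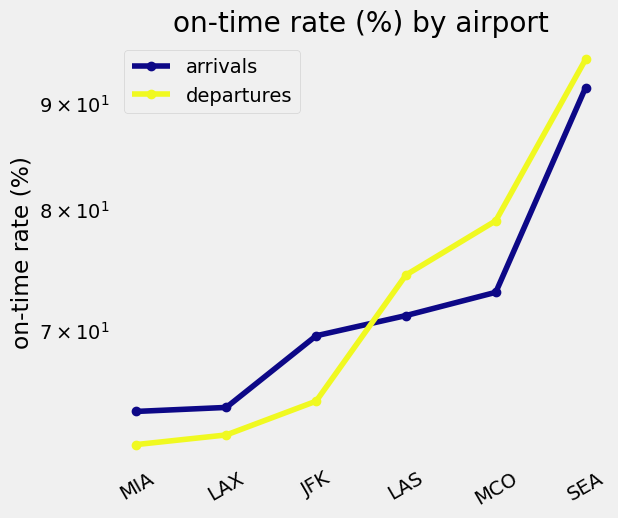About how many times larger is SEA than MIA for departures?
SEA ≈ 95, MIA ≈ 60; 95/60 ≈ 1.58.

≈ 1.58×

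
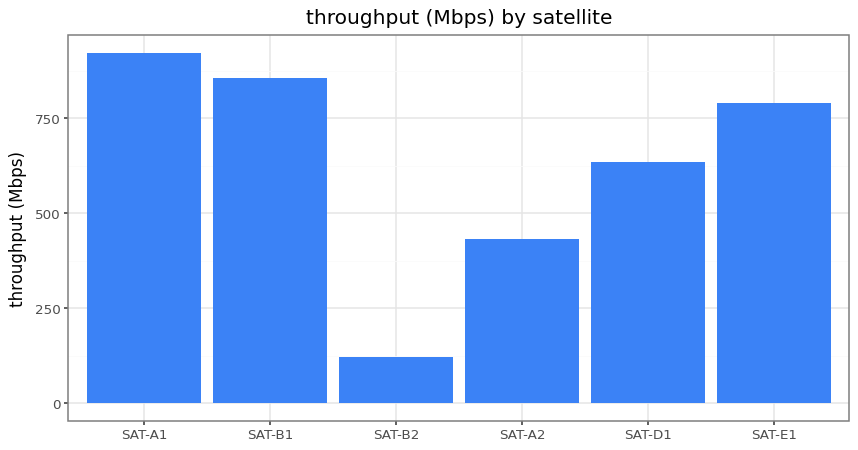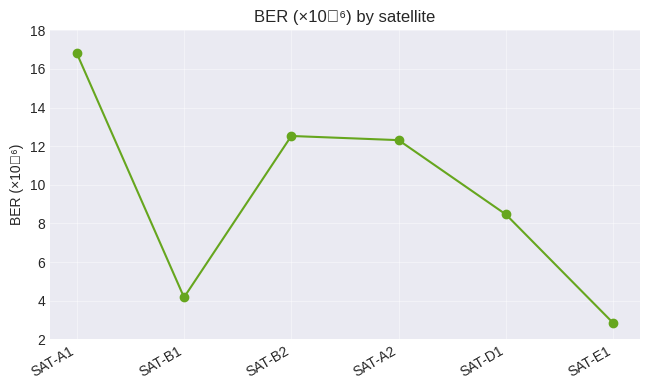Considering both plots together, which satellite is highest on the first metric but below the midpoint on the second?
SAT-B1

Chart 2 median BER (×10⁻⁶) ≈ 10; below-median satellites: SAT-B1, SAT-D1, SAT-E1. Among those, SAT-B1 has the highest throughput (Mbps) (≈ 900).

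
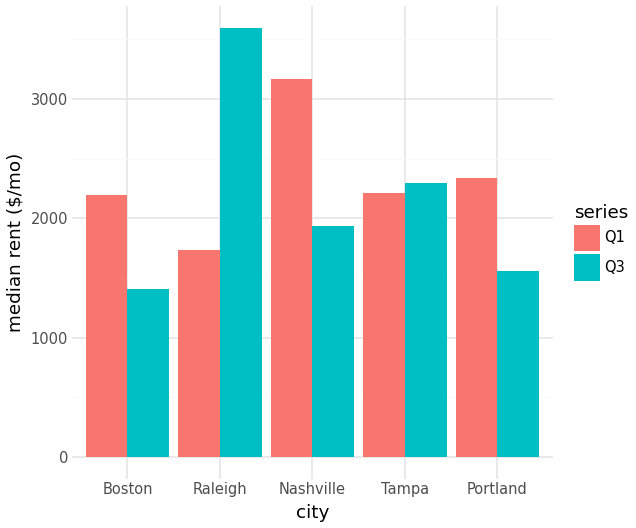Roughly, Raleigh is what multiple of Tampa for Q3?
≈ 1.4×

Raleigh ≈ 3500, Tampa ≈ 2500; 3500/2500 ≈ 1.4.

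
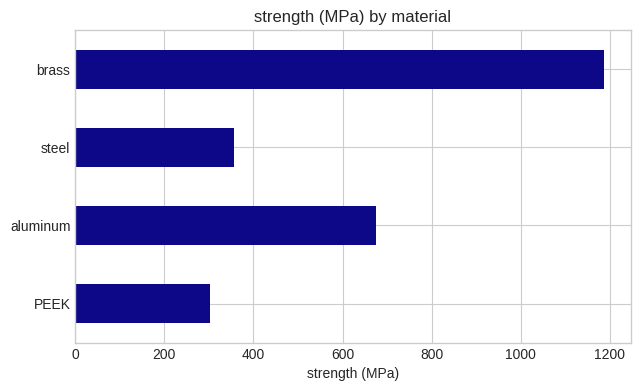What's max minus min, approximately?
Max brass ≈ 1200, min PEEK ≈ 300; range ≈ 900.

≈ 900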